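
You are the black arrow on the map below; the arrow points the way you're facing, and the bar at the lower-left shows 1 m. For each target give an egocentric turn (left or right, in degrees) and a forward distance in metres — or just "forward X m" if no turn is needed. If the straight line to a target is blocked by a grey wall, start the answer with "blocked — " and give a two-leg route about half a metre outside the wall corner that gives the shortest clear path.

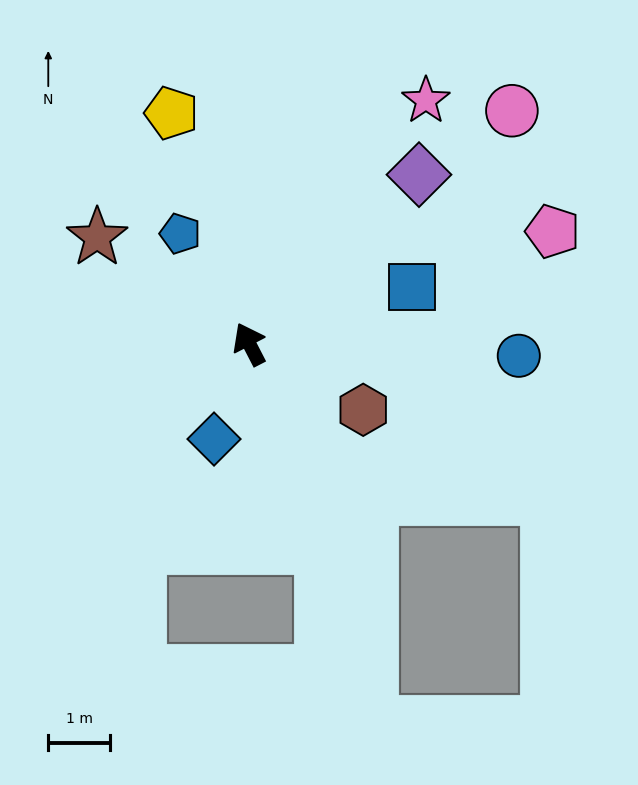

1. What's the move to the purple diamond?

turn right 72°, forward 3.9 m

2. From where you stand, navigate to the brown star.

turn left 28°, forward 3.0 m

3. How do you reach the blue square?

turn right 98°, forward 2.8 m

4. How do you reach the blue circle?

turn right 120°, forward 4.4 m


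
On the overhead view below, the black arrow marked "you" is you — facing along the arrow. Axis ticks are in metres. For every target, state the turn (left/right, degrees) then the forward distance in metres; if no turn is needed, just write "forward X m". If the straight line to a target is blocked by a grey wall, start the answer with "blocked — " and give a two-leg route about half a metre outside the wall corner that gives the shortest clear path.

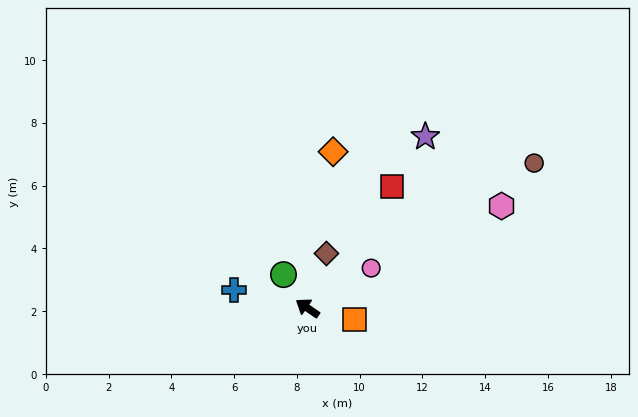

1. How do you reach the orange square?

turn right 160°, forward 1.6 m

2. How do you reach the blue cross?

turn left 21°, forward 2.4 m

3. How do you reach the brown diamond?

turn right 75°, forward 1.8 m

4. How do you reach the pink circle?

turn right 114°, forward 2.4 m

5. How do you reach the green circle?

turn right 20°, forward 1.3 m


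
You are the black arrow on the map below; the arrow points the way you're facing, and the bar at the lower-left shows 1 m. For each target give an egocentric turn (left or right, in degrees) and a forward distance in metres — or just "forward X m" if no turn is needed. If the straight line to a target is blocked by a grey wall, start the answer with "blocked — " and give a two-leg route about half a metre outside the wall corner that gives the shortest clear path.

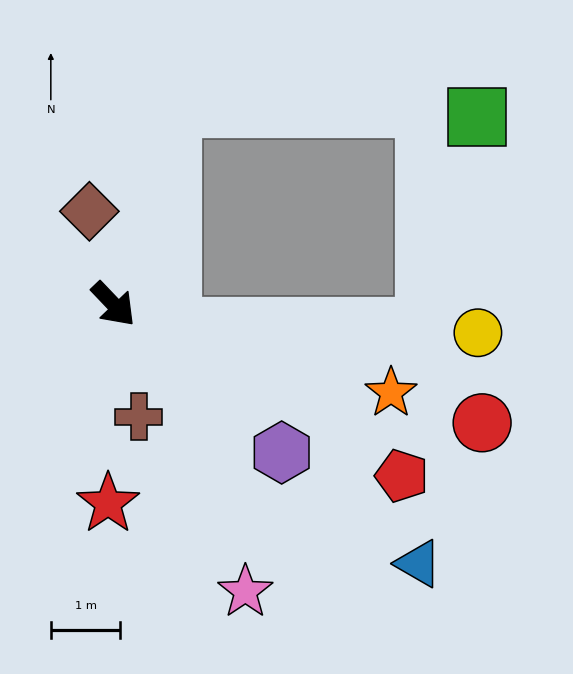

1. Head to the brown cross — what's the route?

turn right 31°, forward 1.7 m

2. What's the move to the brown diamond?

turn left 151°, forward 1.4 m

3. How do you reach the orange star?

turn left 29°, forward 4.2 m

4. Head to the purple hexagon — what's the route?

turn left 5°, forward 3.2 m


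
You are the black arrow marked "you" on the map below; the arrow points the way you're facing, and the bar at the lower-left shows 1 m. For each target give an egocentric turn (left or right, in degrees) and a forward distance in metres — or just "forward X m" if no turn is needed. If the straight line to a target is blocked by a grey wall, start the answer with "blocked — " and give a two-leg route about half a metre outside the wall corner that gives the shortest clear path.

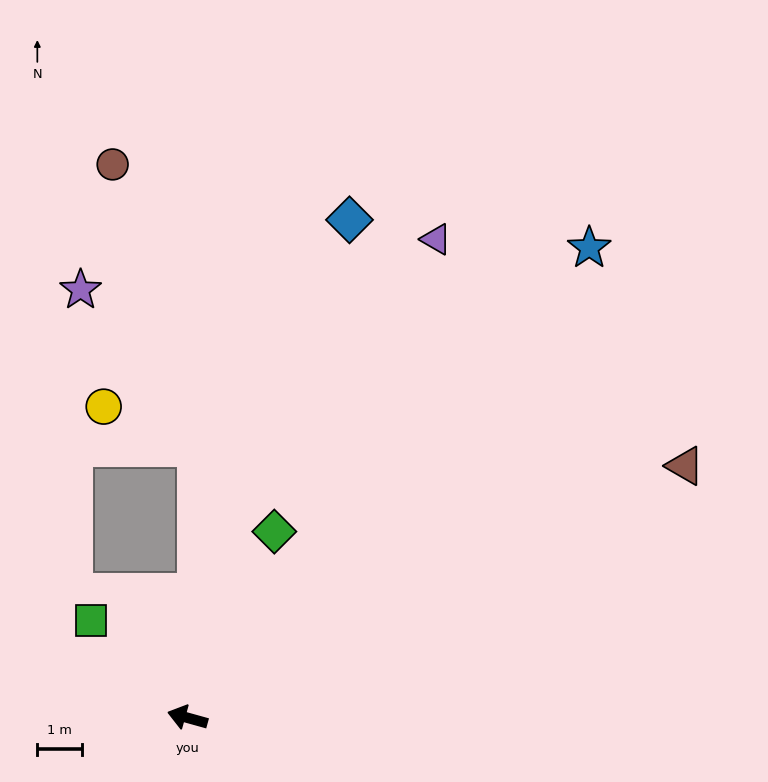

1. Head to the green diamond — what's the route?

turn right 99°, forward 4.6 m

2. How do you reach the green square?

turn right 30°, forward 3.0 m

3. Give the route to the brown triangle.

turn right 138°, forward 12.4 m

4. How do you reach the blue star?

turn right 115°, forward 13.7 m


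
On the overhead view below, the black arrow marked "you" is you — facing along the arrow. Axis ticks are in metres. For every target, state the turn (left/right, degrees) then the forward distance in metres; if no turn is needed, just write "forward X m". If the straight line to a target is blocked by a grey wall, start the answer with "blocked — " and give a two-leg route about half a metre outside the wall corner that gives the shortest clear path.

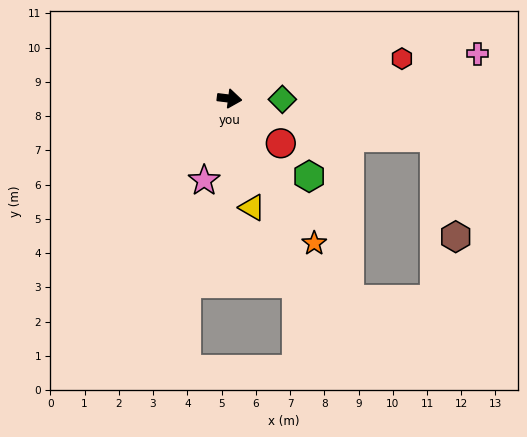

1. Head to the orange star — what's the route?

turn right 53°, forward 4.9 m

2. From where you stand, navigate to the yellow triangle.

turn right 71°, forward 3.2 m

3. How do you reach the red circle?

turn right 34°, forward 2.0 m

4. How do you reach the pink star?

turn right 100°, forward 2.5 m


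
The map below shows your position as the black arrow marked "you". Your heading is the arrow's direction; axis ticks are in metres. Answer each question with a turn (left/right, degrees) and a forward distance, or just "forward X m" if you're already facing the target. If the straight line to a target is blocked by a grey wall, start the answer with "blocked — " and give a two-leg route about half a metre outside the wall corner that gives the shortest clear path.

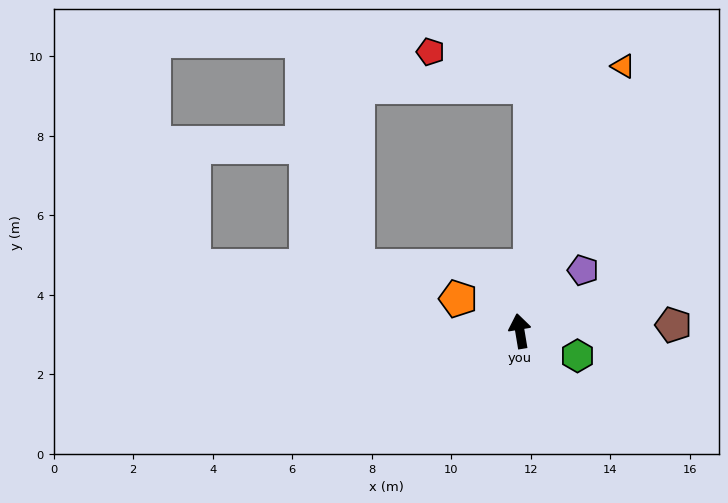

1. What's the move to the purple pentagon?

turn right 56°, forward 2.2 m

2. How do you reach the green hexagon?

turn right 123°, forward 1.6 m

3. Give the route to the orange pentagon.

turn left 53°, forward 1.8 m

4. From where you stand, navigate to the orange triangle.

turn right 31°, forward 7.2 m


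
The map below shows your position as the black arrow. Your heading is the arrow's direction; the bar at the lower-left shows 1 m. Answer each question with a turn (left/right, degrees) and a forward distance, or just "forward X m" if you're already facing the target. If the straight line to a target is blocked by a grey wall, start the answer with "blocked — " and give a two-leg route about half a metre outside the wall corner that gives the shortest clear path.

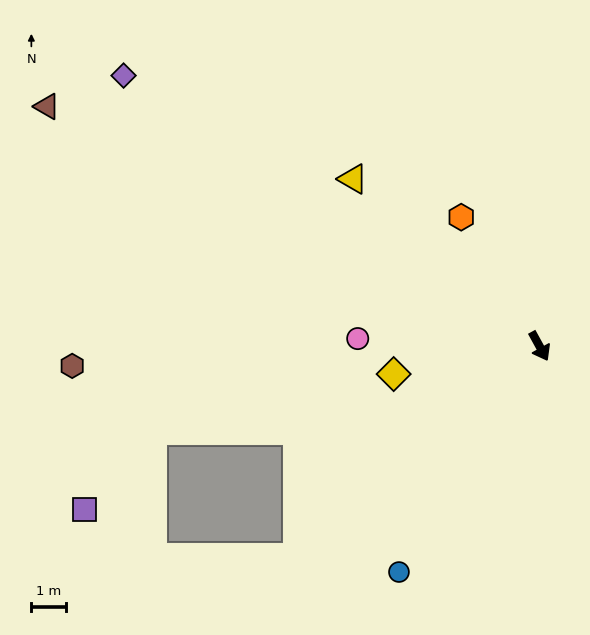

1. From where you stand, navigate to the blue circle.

turn right 61°, forward 7.6 m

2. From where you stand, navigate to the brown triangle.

turn right 145°, forward 15.7 m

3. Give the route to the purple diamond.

turn right 152°, forward 14.2 m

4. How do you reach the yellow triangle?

turn right 161°, forward 7.2 m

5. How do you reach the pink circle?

turn right 121°, forward 5.2 m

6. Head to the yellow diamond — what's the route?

turn right 108°, forward 4.3 m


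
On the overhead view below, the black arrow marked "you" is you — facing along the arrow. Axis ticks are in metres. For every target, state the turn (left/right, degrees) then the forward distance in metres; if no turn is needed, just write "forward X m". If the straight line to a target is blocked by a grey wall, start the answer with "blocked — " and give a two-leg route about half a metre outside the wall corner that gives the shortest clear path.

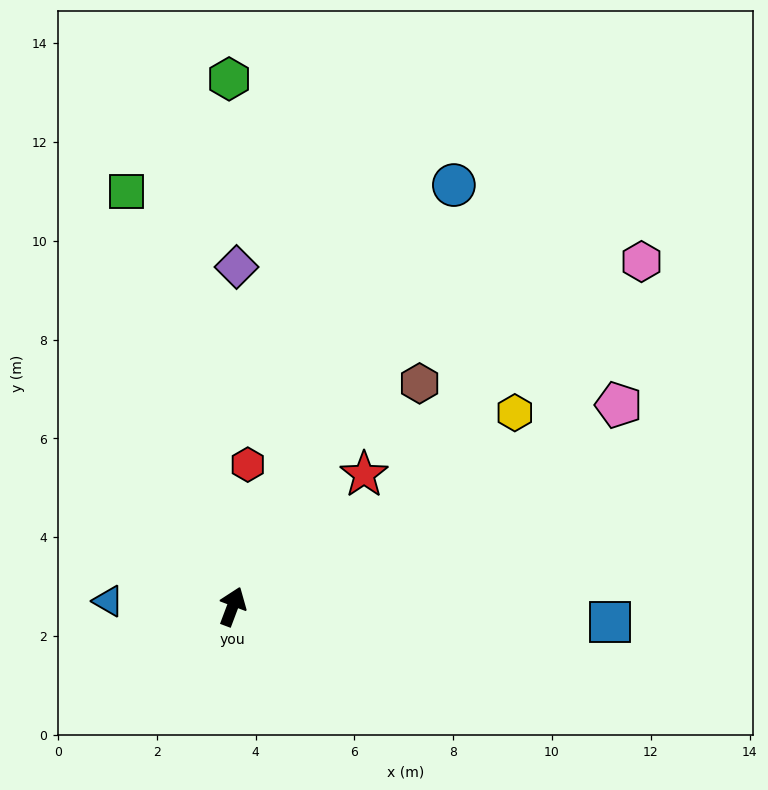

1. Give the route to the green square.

turn left 35°, forward 8.7 m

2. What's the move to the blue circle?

turn right 7°, forward 9.6 m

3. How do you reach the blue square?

turn right 72°, forward 7.6 m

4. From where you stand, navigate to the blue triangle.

turn left 108°, forward 2.5 m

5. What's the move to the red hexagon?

turn left 15°, forward 2.9 m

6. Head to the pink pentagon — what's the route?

turn right 42°, forward 8.8 m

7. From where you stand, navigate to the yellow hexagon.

turn right 35°, forward 6.9 m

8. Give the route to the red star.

turn right 24°, forward 3.8 m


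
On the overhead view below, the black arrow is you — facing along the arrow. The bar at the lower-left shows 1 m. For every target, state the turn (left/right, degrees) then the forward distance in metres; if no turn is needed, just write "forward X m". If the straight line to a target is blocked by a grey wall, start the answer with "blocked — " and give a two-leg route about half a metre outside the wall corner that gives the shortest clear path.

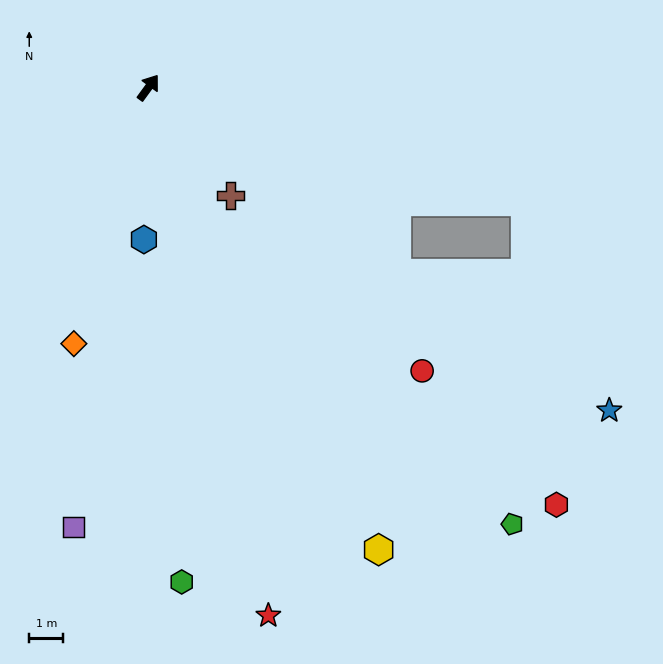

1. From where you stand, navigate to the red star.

turn right 131°, forward 16.0 m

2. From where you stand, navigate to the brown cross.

turn right 107°, forward 4.0 m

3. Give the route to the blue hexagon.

turn right 146°, forward 4.5 m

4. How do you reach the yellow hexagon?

turn right 117°, forward 15.2 m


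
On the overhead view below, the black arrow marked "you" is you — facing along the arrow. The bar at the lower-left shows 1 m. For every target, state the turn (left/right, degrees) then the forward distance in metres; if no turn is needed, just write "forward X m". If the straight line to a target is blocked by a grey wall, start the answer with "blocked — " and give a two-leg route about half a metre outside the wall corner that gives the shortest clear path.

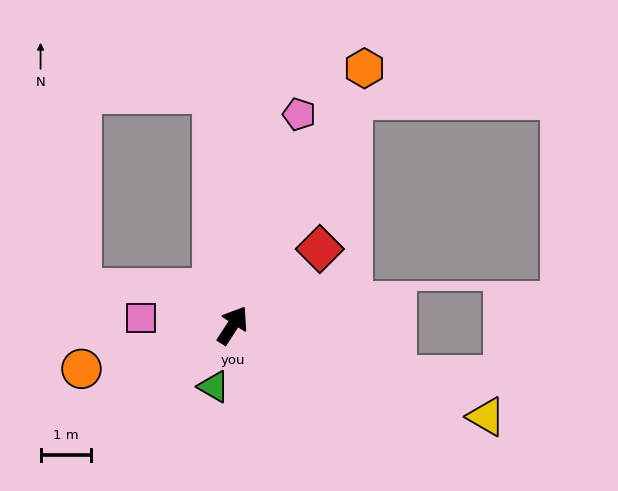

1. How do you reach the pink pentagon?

turn left 15°, forward 4.4 m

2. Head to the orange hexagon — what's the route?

turn left 6°, forward 5.8 m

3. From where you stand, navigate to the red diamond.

turn right 16°, forward 2.3 m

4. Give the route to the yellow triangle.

turn right 77°, forward 5.4 m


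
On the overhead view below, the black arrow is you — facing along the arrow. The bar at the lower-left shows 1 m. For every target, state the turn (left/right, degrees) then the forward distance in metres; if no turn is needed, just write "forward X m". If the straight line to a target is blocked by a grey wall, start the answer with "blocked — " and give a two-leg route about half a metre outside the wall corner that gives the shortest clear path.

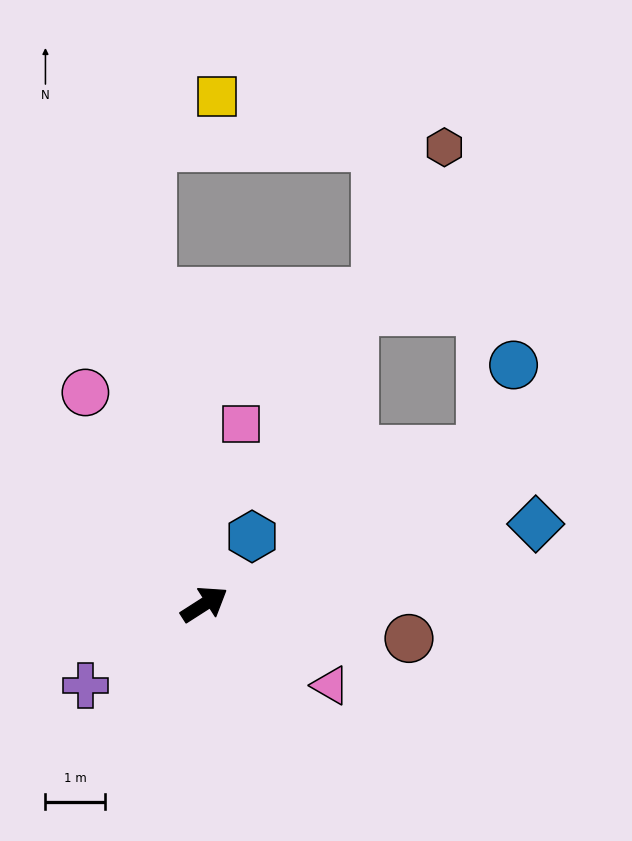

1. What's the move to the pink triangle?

turn right 65°, forward 2.5 m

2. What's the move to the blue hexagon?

turn left 22°, forward 1.4 m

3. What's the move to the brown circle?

turn right 42°, forward 3.5 m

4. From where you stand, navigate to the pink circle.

turn left 87°, forward 4.0 m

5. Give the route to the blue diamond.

turn right 19°, forward 5.7 m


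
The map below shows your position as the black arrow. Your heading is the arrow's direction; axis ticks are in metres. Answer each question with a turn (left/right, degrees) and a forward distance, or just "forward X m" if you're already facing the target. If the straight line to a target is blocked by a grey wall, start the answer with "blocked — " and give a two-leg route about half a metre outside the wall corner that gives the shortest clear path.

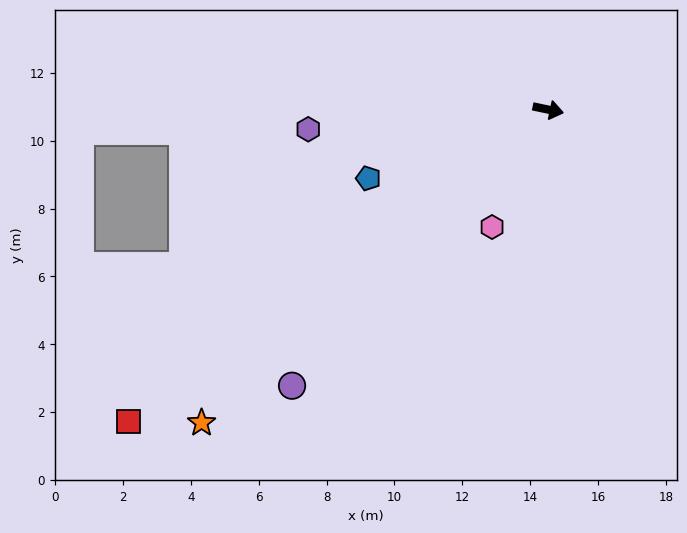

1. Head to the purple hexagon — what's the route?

turn right 163°, forward 7.1 m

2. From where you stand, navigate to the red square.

turn right 132°, forward 15.4 m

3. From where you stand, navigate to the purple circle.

turn right 121°, forward 11.1 m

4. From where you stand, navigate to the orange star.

turn right 126°, forward 13.8 m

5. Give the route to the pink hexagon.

turn right 104°, forward 3.8 m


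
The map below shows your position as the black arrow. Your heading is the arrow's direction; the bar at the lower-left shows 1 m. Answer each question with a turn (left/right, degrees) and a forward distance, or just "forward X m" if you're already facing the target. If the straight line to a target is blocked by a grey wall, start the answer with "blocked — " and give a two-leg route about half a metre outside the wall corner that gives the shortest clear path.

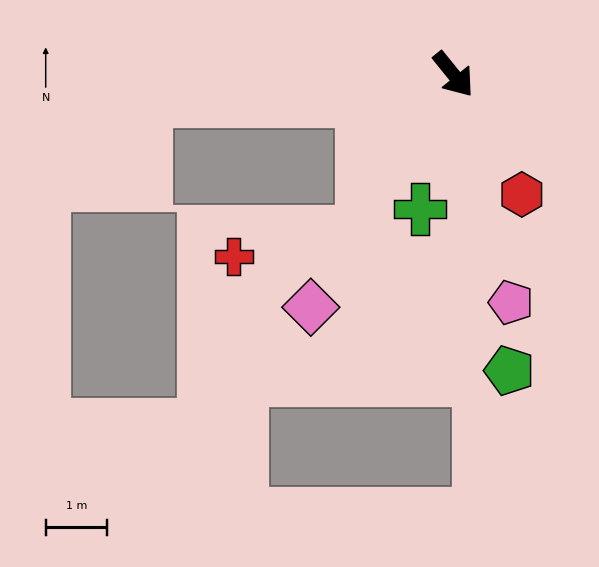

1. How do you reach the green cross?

turn right 53°, forward 2.3 m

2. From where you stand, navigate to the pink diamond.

turn right 70°, forward 4.4 m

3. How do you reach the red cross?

blocked — turn right 69°, forward 3.0 m, then turn right 49°, forward 2.1 m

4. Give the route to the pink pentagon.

turn right 25°, forward 3.8 m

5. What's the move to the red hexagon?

turn right 9°, forward 2.2 m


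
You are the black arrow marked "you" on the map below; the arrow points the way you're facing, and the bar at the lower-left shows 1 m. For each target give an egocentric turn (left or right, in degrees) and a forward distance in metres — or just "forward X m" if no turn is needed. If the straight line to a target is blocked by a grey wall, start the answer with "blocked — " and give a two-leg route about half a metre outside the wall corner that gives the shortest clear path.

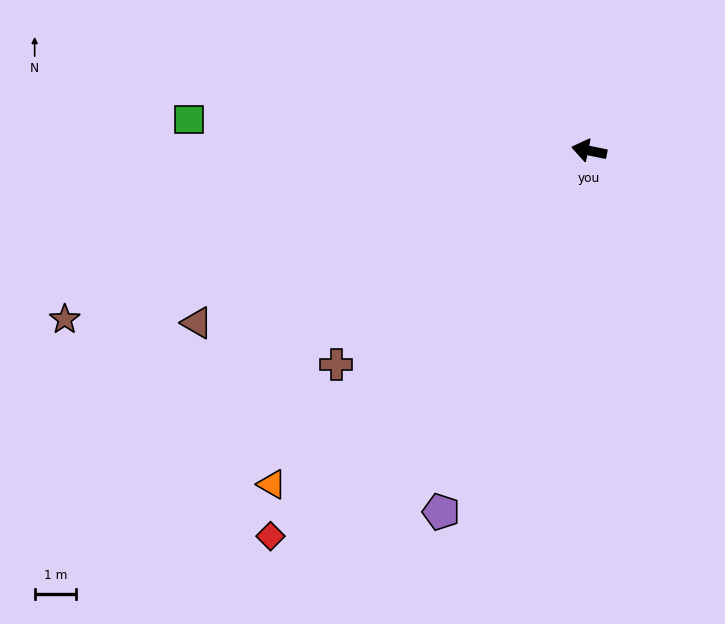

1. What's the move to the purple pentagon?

turn left 79°, forward 9.4 m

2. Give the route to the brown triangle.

turn left 35°, forward 10.3 m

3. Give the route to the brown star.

turn left 29°, forward 13.3 m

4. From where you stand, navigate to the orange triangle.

turn left 58°, forward 11.1 m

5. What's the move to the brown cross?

turn left 52°, forward 8.0 m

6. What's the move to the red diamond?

turn left 62°, forward 12.0 m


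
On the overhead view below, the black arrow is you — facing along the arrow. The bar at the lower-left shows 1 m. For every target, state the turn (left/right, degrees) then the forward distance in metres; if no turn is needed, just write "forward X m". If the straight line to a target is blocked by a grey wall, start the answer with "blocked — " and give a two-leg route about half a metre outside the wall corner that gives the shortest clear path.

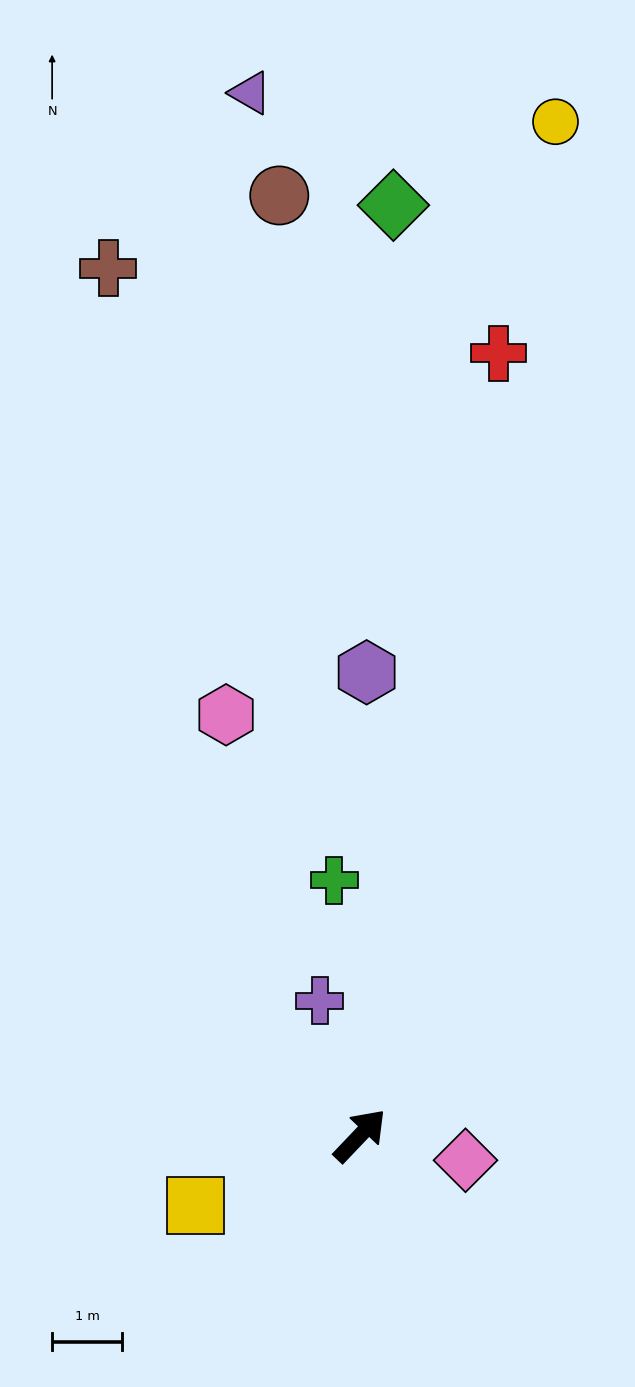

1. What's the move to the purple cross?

turn left 60°, forward 2.0 m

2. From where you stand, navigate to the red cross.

turn left 34°, forward 11.4 m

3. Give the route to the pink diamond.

turn right 60°, forward 1.6 m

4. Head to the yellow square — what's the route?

turn left 157°, forward 2.6 m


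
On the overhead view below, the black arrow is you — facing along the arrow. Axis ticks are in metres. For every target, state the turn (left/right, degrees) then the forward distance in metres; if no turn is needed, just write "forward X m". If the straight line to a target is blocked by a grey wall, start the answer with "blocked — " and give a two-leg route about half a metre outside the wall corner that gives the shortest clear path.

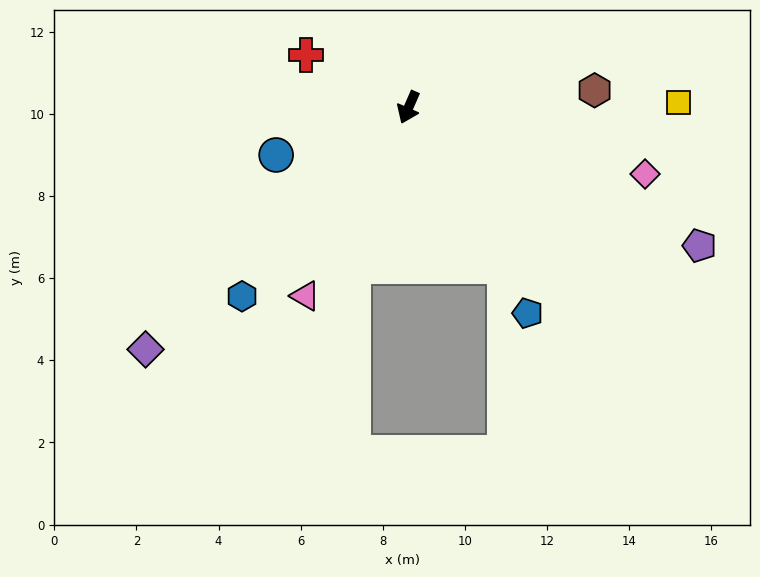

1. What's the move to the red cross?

turn right 94°, forward 2.8 m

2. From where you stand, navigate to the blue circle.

turn right 47°, forward 3.4 m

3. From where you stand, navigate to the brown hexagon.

turn left 119°, forward 4.5 m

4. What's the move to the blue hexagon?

turn right 18°, forward 6.1 m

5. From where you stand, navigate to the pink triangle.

turn right 5°, forward 5.2 m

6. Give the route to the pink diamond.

turn left 98°, forward 6.0 m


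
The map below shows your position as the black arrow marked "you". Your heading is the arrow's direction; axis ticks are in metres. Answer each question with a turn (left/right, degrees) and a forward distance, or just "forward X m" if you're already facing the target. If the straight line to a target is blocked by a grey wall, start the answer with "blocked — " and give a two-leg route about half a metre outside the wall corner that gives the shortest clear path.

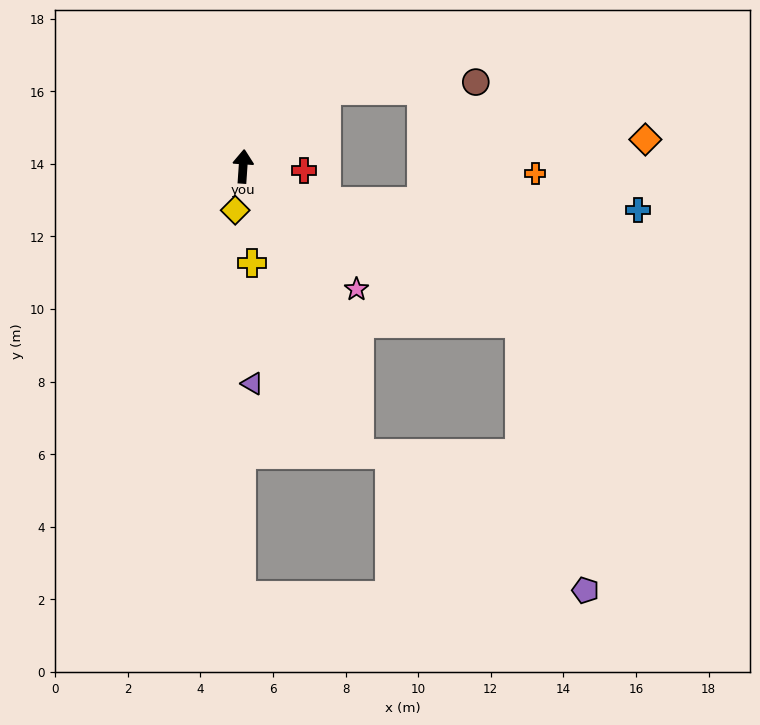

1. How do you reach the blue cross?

blocked — turn right 110°, forward 2.5 m, then turn left 23°, forward 8.6 m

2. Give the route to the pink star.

turn right 133°, forward 4.6 m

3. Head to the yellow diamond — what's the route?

turn left 174°, forward 1.2 m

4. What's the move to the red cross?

turn right 90°, forward 1.7 m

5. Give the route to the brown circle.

blocked — turn right 43°, forward 3.1 m, then turn right 40°, forward 4.1 m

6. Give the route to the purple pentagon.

blocked — turn right 115°, forward 8.8 m, then turn right 48°, forward 7.6 m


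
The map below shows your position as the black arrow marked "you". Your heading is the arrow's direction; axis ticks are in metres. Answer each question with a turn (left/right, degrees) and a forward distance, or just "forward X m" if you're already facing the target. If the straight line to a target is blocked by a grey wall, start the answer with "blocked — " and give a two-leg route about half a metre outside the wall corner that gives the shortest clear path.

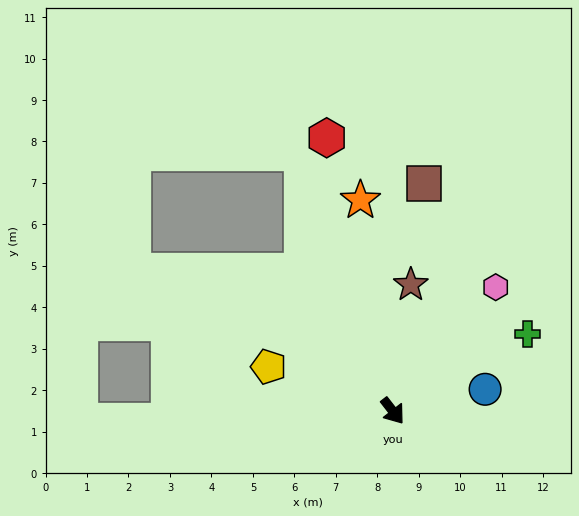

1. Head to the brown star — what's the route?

turn left 134°, forward 3.1 m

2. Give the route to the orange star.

turn left 151°, forward 5.1 m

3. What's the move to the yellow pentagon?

turn right 147°, forward 3.2 m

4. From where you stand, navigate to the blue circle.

turn left 65°, forward 2.3 m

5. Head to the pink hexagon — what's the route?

turn left 102°, forward 3.9 m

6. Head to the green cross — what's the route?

turn left 82°, forward 3.7 m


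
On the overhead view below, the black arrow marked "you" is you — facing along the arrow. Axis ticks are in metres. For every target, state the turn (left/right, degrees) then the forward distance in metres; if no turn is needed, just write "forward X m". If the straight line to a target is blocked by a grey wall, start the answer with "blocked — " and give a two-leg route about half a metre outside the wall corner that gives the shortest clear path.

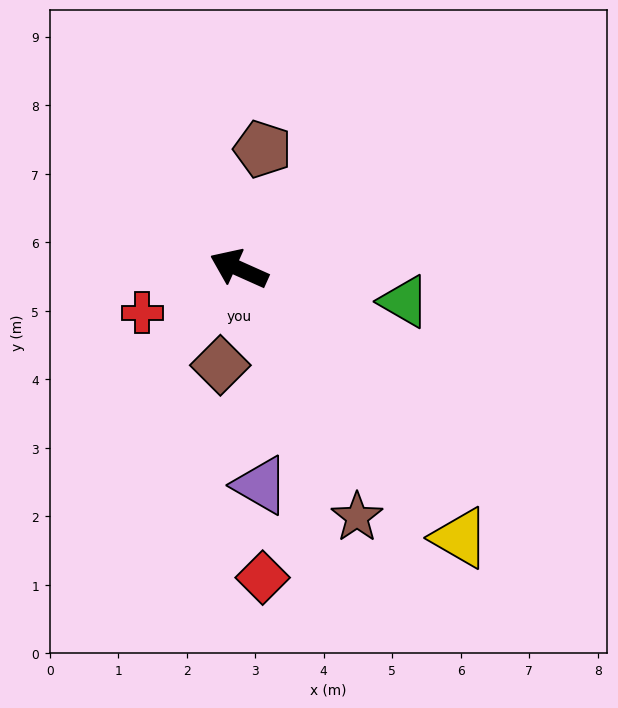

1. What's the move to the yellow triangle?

turn left 154°, forward 5.1 m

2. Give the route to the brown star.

turn left 140°, forward 4.0 m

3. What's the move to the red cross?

turn left 49°, forward 1.6 m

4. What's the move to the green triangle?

turn right 167°, forward 2.5 m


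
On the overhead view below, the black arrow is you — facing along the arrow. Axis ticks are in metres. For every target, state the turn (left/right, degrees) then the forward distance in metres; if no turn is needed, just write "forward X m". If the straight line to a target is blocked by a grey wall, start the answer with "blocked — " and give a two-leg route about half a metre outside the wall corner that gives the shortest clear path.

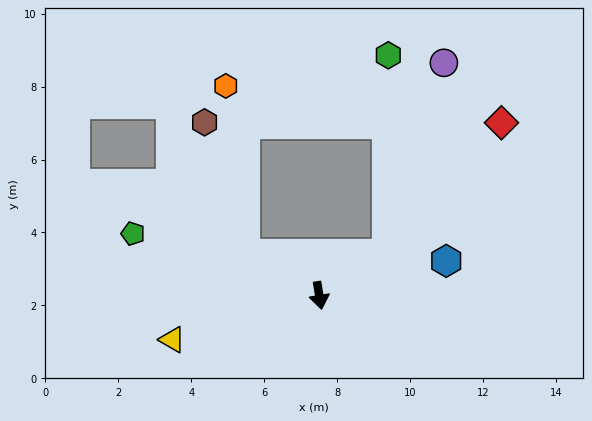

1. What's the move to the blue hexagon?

turn left 96°, forward 3.6 m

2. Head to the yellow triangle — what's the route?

turn right 83°, forward 4.2 m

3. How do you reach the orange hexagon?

blocked — turn right 128°, forward 2.3 m, then turn right 55°, forward 4.7 m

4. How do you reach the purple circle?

blocked — turn left 112°, forward 2.2 m, then turn left 42°, forward 5.5 m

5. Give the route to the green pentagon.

turn right 118°, forward 5.4 m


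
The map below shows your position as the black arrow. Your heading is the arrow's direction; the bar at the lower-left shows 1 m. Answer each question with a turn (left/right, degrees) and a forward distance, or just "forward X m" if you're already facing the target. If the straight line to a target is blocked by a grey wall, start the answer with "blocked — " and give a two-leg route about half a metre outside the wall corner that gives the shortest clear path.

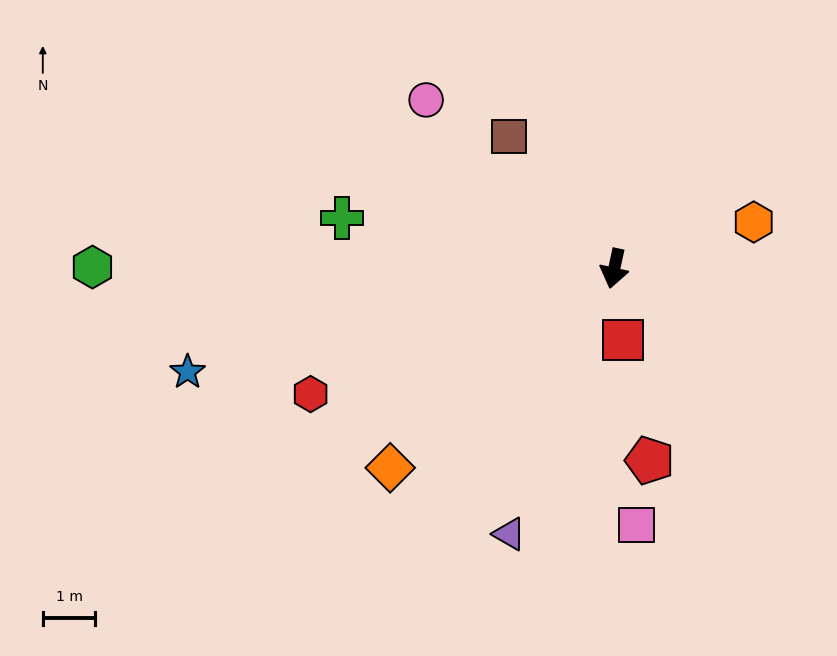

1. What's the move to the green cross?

turn right 88°, forward 5.3 m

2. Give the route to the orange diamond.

turn right 36°, forward 5.7 m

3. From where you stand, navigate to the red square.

turn left 19°, forward 1.4 m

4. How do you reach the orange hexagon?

turn left 121°, forward 2.8 m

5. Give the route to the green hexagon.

turn right 78°, forward 9.9 m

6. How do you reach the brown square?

turn right 129°, forward 3.2 m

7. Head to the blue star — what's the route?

turn right 64°, forward 8.3 m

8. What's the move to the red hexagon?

turn right 55°, forward 6.2 m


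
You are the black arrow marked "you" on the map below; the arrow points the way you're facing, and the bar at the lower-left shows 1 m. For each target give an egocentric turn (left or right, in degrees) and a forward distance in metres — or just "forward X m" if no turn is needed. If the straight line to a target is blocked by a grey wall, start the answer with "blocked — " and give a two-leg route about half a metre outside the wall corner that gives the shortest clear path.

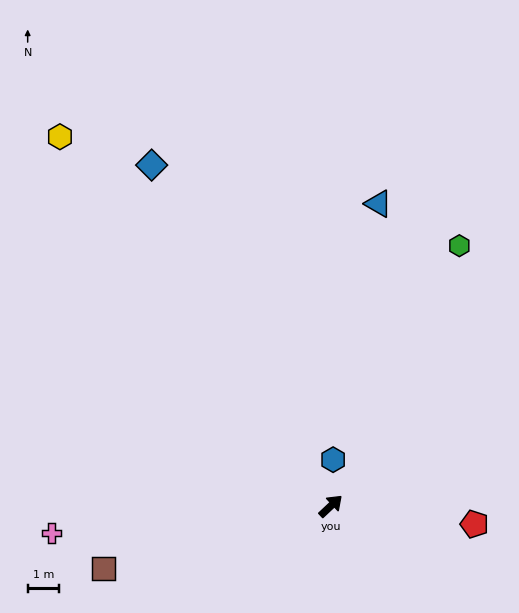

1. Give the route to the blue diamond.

turn left 75°, forward 12.3 m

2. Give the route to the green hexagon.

turn left 21°, forward 9.3 m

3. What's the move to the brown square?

turn left 152°, forward 7.5 m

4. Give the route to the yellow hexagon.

turn left 83°, forward 14.6 m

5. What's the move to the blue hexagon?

turn left 44°, forward 1.5 m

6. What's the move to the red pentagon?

turn right 50°, forward 4.6 m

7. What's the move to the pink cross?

turn left 142°, forward 9.0 m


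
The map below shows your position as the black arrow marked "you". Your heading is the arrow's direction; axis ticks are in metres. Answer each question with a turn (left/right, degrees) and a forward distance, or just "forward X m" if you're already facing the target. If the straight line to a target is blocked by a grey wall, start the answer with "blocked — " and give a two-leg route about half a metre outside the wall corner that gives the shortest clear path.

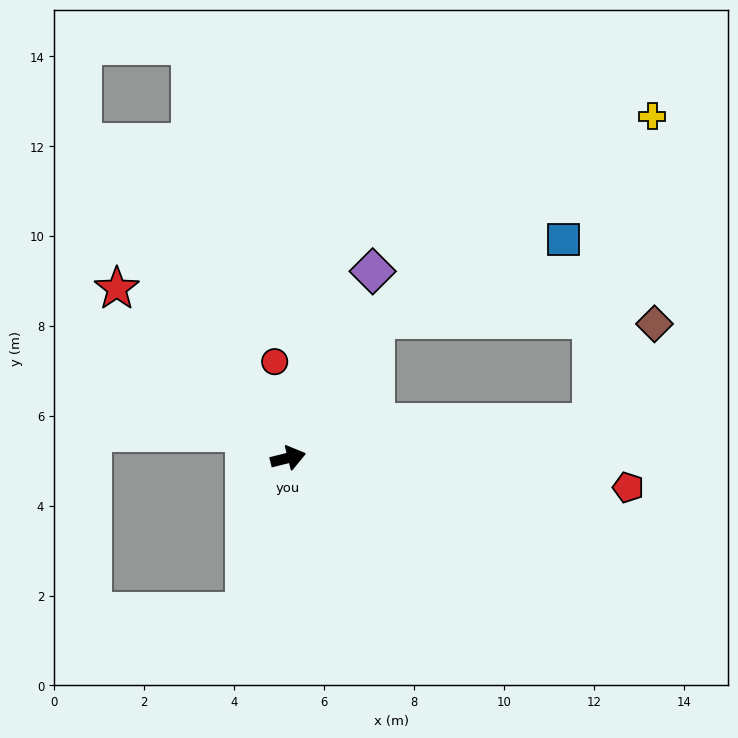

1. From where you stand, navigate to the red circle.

turn left 84°, forward 2.2 m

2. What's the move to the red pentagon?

turn right 19°, forward 7.6 m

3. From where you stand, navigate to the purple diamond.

turn left 52°, forward 4.6 m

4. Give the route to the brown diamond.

blocked — turn right 7°, forward 6.8 m, then turn left 50°, forward 2.6 m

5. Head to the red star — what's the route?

turn left 121°, forward 5.4 m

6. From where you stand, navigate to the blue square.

blocked — turn left 44°, forward 3.6 m, then turn right 35°, forward 4.6 m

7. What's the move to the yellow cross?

blocked — turn left 44°, forward 3.6 m, then turn right 22°, forward 7.6 m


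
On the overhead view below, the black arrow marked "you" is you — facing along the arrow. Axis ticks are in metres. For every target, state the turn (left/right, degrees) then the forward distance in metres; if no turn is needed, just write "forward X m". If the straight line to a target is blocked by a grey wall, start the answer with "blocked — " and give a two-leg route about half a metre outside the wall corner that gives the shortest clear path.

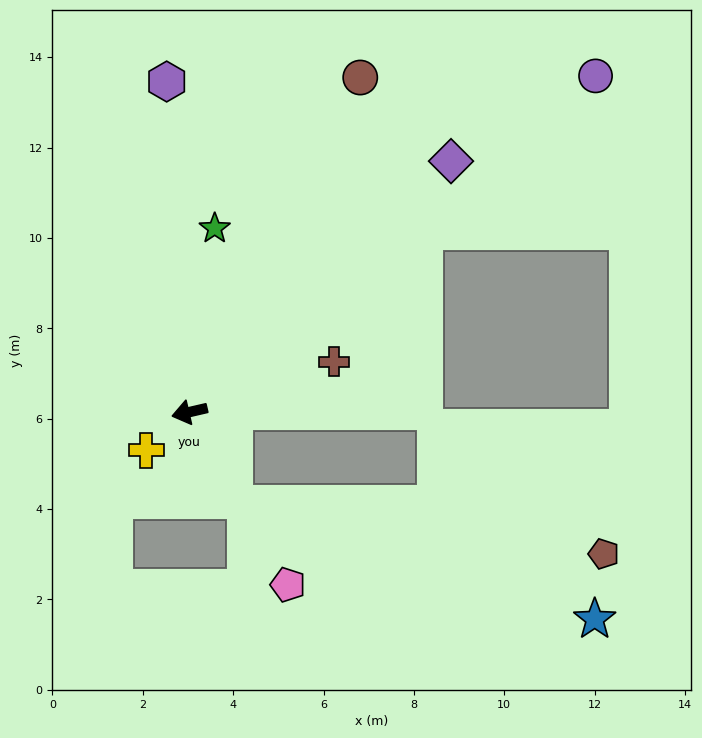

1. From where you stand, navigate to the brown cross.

turn right 174°, forward 3.4 m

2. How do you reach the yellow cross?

turn left 28°, forward 1.3 m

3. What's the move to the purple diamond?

turn right 149°, forward 8.0 m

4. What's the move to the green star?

turn right 111°, forward 4.1 m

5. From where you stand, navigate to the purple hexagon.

turn right 99°, forward 7.3 m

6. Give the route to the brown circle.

turn right 130°, forward 8.3 m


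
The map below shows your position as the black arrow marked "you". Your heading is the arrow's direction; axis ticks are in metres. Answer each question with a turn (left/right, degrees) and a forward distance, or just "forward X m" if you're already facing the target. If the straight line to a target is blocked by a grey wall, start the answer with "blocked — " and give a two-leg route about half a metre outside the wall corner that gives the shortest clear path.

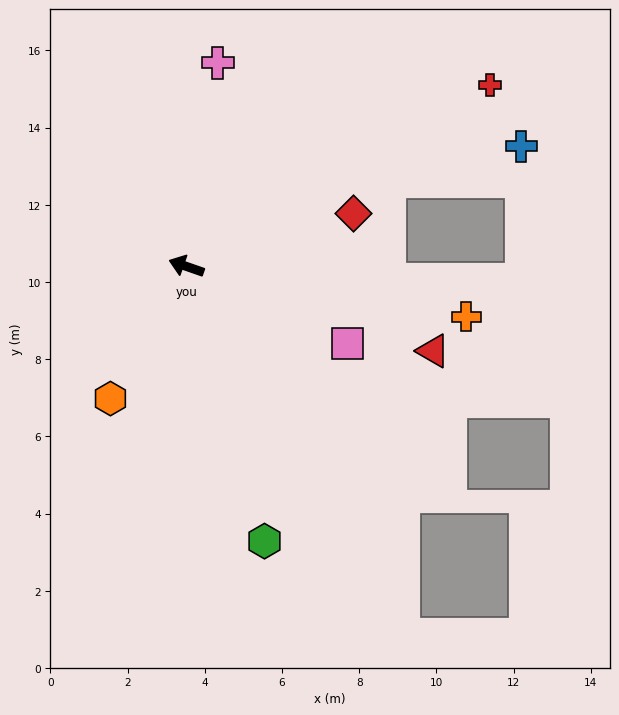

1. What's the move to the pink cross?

turn right 80°, forward 5.3 m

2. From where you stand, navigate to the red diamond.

turn right 143°, forward 4.5 m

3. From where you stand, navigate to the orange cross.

turn right 171°, forward 7.4 m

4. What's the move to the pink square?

turn left 174°, forward 4.6 m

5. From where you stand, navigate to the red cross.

turn right 130°, forward 9.2 m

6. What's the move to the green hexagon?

turn left 125°, forward 7.4 m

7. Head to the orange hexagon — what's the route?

turn left 79°, forward 3.9 m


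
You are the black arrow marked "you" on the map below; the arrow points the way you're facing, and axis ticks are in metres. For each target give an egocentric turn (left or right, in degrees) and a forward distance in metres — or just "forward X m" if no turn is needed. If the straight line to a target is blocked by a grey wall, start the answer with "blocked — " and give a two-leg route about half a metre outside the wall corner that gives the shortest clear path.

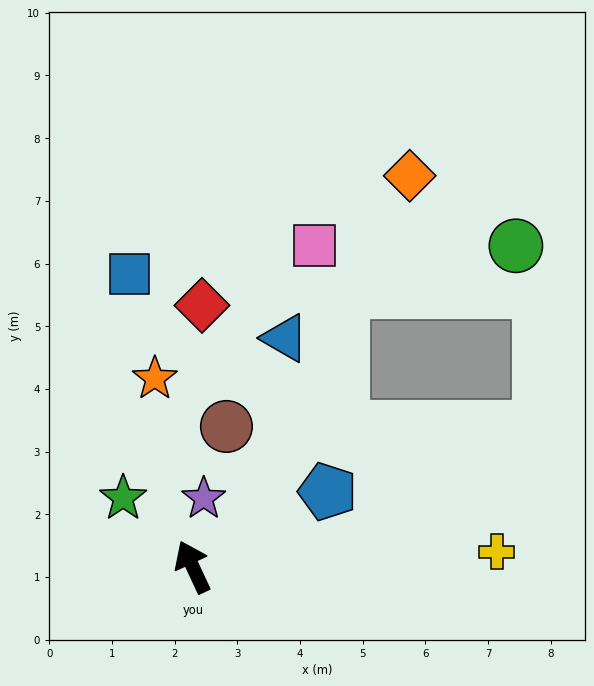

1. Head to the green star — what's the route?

turn left 20°, forward 1.6 m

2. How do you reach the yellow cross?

turn right 112°, forward 4.9 m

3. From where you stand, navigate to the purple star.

turn right 34°, forward 1.1 m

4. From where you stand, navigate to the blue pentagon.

turn right 86°, forward 2.5 m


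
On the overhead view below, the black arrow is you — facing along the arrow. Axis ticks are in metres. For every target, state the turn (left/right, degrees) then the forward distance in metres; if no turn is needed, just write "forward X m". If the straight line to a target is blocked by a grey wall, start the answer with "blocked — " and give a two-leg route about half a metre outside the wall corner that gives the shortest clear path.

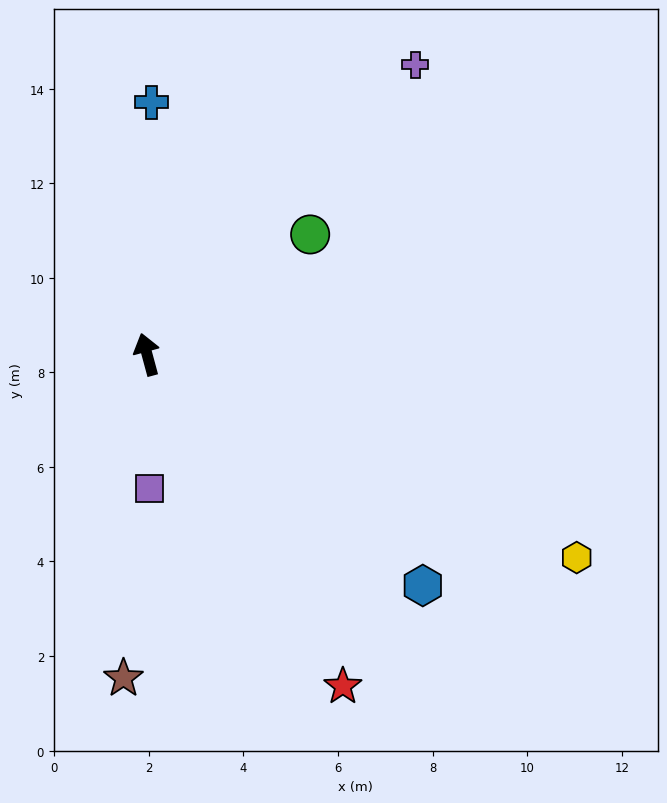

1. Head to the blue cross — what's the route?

turn right 16°, forward 5.3 m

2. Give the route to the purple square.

turn left 166°, forward 2.8 m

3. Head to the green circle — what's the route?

turn right 69°, forward 4.3 m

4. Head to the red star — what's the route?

turn right 165°, forward 8.1 m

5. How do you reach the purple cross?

turn right 58°, forward 8.3 m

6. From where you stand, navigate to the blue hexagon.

turn right 145°, forward 7.6 m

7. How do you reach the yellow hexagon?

turn right 130°, forward 10.0 m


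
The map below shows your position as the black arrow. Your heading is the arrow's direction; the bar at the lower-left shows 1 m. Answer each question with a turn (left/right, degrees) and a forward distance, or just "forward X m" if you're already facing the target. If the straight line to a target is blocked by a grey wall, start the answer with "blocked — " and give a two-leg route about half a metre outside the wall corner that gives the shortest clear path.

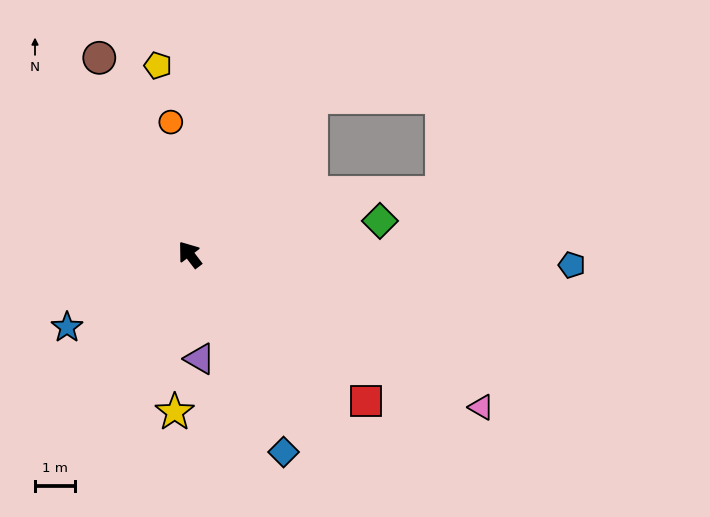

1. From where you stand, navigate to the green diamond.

turn right 117°, forward 4.8 m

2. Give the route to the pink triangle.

turn right 155°, forward 8.1 m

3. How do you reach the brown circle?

turn right 13°, forward 5.4 m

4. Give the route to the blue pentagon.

turn right 129°, forward 9.5 m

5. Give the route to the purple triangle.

turn left 148°, forward 2.6 m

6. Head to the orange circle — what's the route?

turn right 29°, forward 3.3 m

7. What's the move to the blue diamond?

turn left 168°, forward 5.4 m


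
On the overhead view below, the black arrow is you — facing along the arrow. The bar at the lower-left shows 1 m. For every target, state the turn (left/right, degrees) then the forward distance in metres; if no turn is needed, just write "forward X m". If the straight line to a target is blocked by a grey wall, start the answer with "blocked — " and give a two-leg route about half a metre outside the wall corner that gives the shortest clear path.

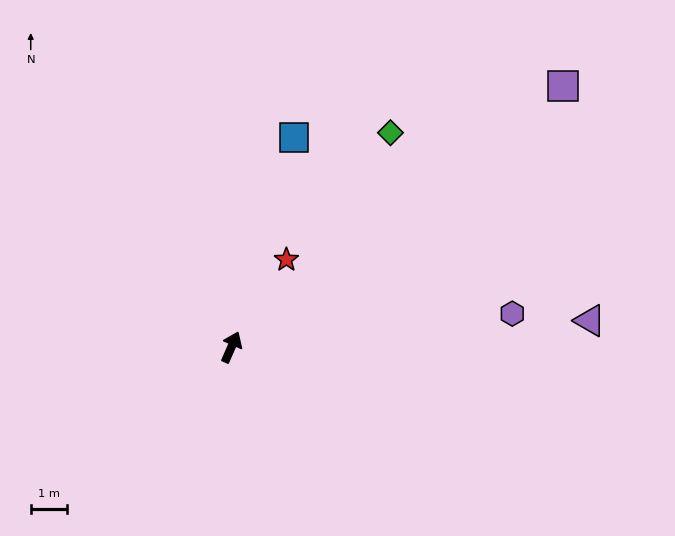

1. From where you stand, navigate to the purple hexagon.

turn right 60°, forward 7.9 m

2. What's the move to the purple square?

turn right 28°, forward 11.8 m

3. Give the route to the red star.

turn right 9°, forward 2.9 m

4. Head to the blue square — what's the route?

turn left 7°, forward 6.1 m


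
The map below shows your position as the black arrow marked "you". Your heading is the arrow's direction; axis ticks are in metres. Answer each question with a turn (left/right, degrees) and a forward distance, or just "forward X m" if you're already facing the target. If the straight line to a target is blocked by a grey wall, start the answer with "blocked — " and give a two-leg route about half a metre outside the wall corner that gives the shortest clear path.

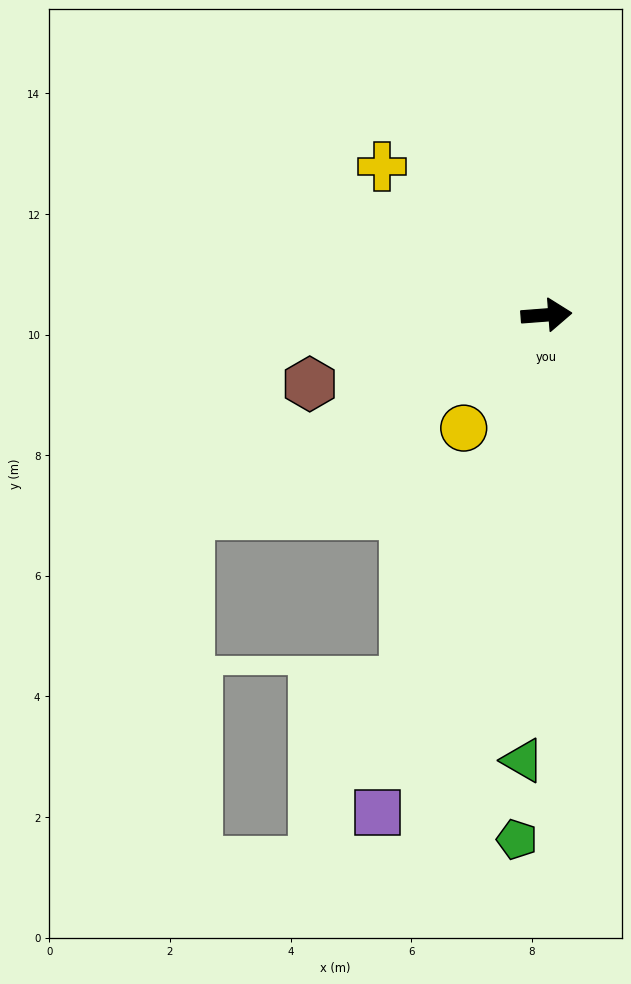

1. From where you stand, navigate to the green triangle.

turn right 97°, forward 7.4 m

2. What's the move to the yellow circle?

turn right 131°, forward 2.3 m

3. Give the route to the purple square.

turn right 113°, forward 8.7 m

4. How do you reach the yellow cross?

turn left 134°, forward 3.7 m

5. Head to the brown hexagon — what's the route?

turn right 168°, forward 4.1 m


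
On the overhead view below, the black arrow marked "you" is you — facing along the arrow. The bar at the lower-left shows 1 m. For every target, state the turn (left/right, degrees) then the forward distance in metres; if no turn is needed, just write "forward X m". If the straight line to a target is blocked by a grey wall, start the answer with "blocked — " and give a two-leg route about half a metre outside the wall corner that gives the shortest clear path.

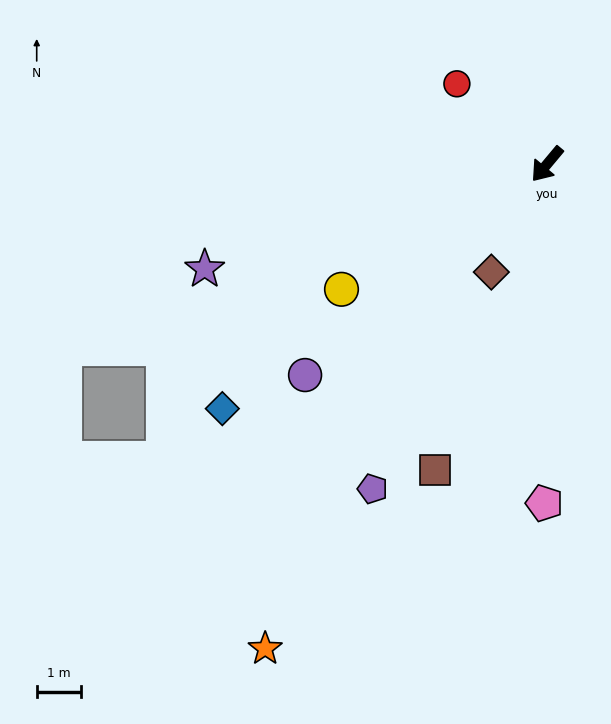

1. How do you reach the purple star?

turn right 33°, forward 8.0 m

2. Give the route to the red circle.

turn right 92°, forward 2.7 m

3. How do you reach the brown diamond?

turn left 13°, forward 2.7 m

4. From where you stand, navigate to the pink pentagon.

turn left 39°, forward 7.6 m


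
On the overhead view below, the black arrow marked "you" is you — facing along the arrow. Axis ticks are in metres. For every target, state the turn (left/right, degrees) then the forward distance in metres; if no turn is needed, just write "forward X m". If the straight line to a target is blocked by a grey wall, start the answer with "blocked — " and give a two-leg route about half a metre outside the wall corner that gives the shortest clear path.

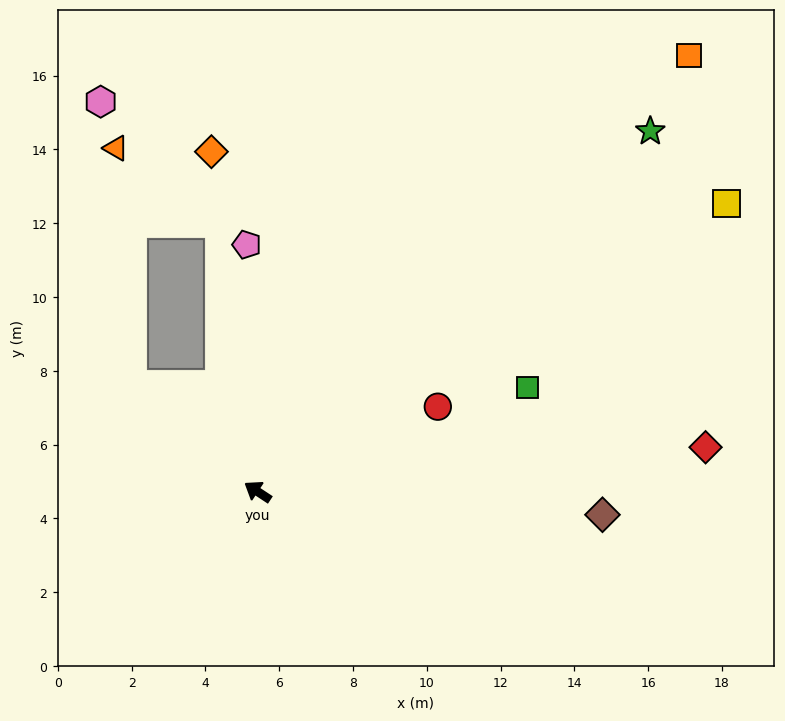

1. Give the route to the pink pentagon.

turn right 54°, forward 6.7 m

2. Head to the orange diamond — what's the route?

turn right 49°, forward 9.3 m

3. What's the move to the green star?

turn right 104°, forward 14.5 m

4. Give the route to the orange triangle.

blocked — turn right 49°, forward 7.4 m, then turn left 47°, forward 3.5 m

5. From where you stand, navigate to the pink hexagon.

blocked — turn right 49°, forward 7.4 m, then turn left 37°, forward 4.6 m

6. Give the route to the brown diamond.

turn right 150°, forward 9.4 m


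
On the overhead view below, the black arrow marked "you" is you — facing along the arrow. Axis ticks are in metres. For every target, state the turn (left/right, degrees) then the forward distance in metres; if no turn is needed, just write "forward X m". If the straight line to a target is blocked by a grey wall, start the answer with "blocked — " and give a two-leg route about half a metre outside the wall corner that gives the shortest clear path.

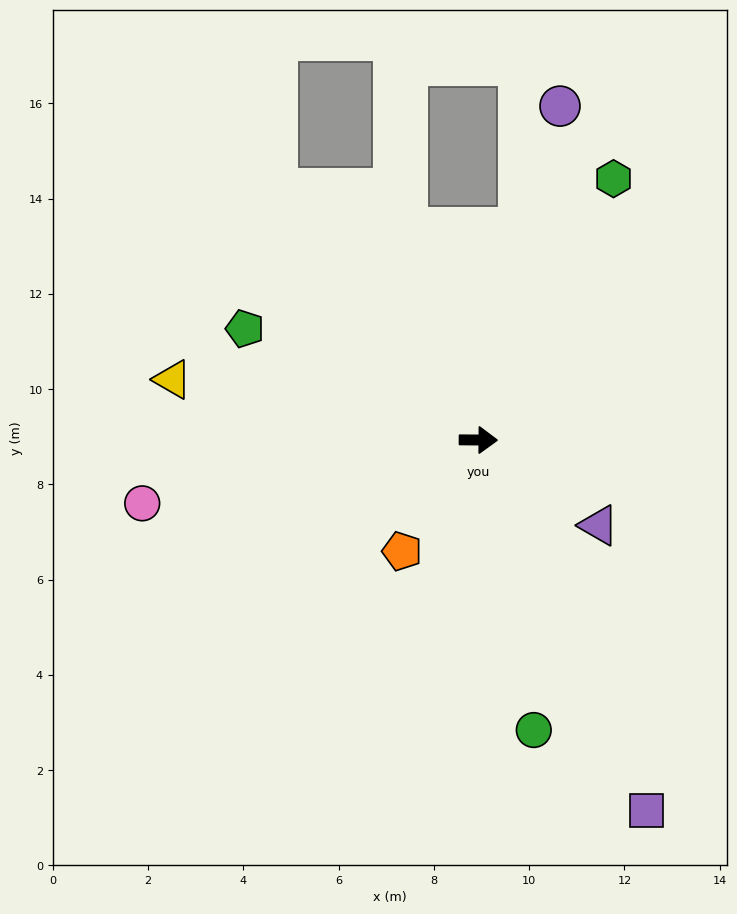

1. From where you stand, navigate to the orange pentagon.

turn right 124°, forward 2.8 m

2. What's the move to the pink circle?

turn right 169°, forward 7.2 m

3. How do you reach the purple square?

turn right 65°, forward 8.5 m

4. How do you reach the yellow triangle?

turn left 169°, forward 6.5 m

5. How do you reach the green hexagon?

turn left 63°, forward 6.2 m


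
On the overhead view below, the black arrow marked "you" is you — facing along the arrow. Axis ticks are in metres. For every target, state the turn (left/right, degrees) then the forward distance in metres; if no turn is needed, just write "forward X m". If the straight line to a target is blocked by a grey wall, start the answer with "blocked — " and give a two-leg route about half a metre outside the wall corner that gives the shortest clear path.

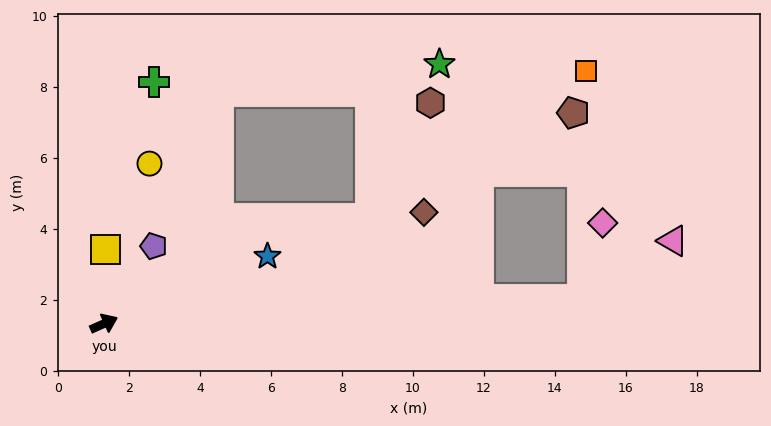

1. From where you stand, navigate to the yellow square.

turn left 65°, forward 2.1 m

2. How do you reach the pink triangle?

blocked — turn right 21°, forward 13.5 m, then turn left 29°, forward 3.0 m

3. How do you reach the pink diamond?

blocked — turn right 21°, forward 13.5 m, then turn left 72°, forward 2.2 m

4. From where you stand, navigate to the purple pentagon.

turn left 33°, forward 2.6 m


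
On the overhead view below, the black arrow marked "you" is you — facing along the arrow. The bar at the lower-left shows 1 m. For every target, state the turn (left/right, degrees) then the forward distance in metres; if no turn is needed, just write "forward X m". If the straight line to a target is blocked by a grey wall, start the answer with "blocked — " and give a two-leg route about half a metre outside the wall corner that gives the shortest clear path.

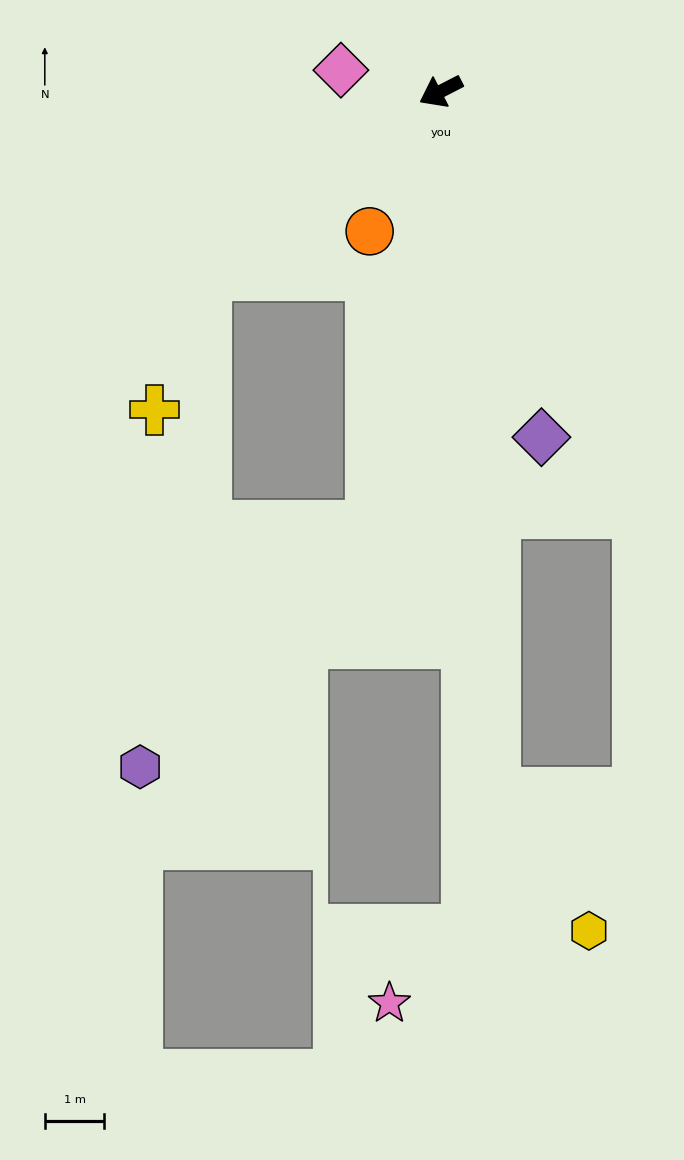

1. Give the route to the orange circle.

turn left 36°, forward 2.6 m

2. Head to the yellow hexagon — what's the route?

blocked — turn left 67°, forward 11.8 m, then turn left 30°, forward 2.8 m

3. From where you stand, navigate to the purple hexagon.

blocked — turn left 54°, forward 7.4 m, then turn right 35°, forward 5.6 m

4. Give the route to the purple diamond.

turn left 79°, forward 6.1 m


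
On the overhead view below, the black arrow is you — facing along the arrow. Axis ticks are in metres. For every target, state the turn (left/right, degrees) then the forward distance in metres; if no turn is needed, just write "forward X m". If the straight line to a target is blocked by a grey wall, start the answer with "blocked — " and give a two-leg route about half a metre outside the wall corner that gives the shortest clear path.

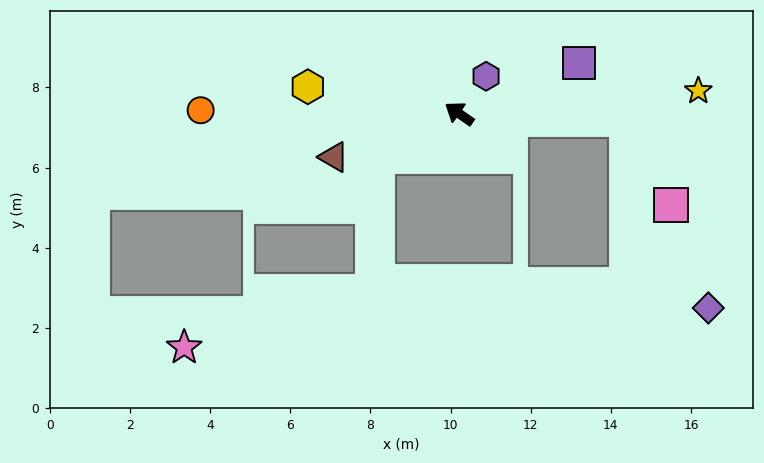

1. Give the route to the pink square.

blocked — turn right 147°, forward 4.2 m, then turn right 60°, forward 2.4 m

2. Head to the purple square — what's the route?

turn right 122°, forward 3.2 m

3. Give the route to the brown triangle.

turn left 54°, forward 3.3 m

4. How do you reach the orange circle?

turn left 34°, forward 6.5 m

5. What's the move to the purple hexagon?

turn right 91°, forward 1.1 m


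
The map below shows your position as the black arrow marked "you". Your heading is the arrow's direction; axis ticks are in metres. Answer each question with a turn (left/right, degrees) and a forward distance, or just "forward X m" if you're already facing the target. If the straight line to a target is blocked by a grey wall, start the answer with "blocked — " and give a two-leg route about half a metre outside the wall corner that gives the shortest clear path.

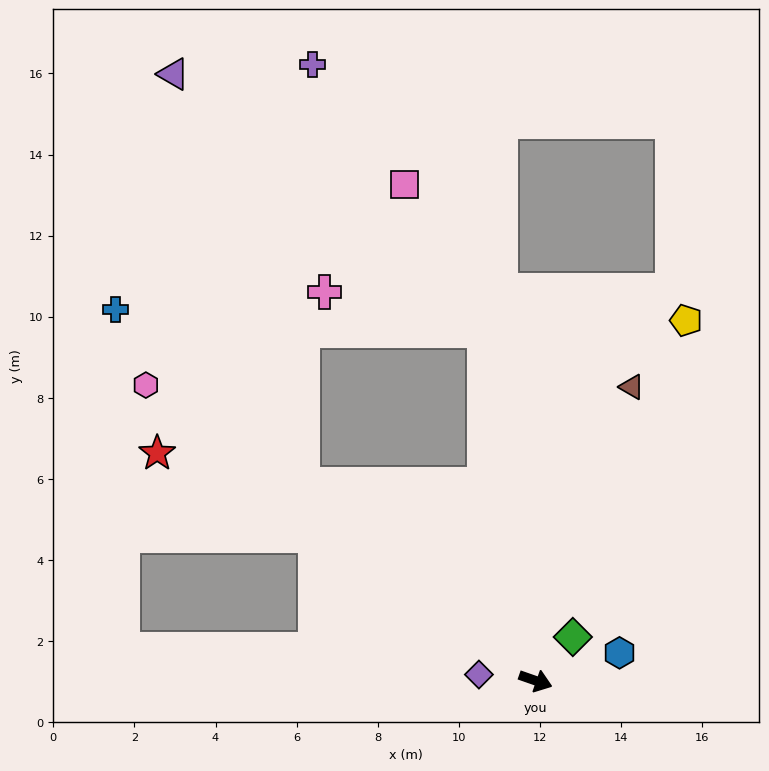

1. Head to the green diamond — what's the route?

turn left 69°, forward 1.4 m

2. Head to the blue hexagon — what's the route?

turn left 38°, forward 2.2 m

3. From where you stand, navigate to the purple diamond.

turn right 167°, forward 1.4 m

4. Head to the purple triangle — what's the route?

blocked — turn left 159°, forward 7.5 m, then turn right 32°, forward 10.6 m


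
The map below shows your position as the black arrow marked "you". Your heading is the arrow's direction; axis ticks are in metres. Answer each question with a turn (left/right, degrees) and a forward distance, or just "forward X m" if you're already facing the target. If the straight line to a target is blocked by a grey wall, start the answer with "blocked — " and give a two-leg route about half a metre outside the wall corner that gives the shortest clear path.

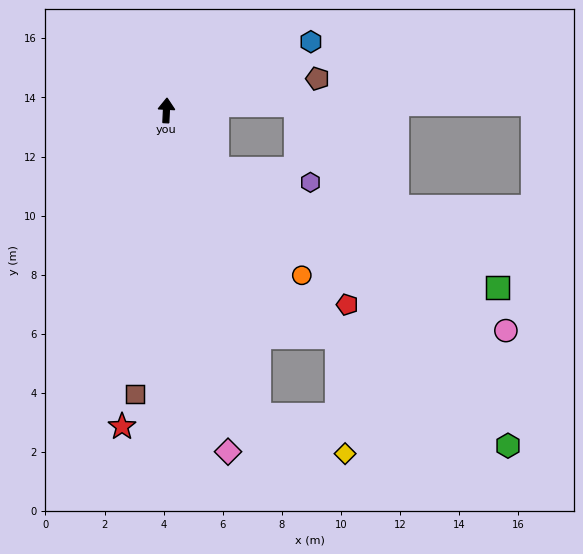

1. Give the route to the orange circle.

turn right 138°, forward 7.2 m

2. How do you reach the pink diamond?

turn right 167°, forward 11.7 m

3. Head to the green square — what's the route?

blocked — turn right 137°, forward 2.6 m, then turn left 27°, forward 10.3 m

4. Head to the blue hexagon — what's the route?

turn right 62°, forward 5.4 m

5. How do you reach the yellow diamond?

blocked — turn right 160°, forward 10.8 m, then turn left 48°, forward 3.2 m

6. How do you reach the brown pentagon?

turn right 75°, forward 5.2 m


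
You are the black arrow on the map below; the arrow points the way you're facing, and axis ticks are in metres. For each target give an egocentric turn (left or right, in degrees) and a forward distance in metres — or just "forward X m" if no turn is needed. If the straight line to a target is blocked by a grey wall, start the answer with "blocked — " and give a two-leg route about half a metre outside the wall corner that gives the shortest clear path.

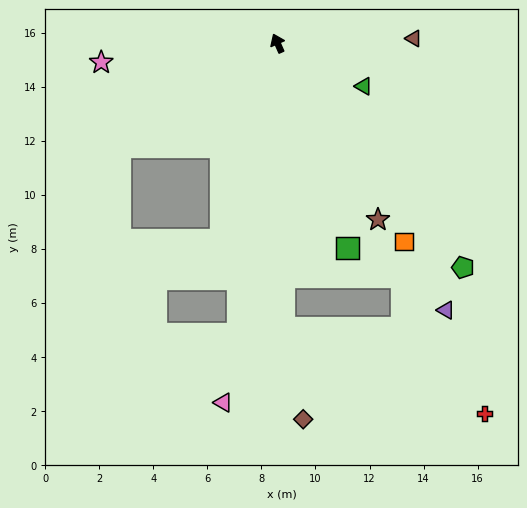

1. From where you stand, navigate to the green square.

turn left 175°, forward 8.0 m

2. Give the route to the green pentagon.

turn right 164°, forward 10.8 m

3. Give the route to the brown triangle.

turn right 112°, forward 5.0 m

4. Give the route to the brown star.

turn right 174°, forward 7.5 m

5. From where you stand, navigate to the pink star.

turn left 72°, forward 6.6 m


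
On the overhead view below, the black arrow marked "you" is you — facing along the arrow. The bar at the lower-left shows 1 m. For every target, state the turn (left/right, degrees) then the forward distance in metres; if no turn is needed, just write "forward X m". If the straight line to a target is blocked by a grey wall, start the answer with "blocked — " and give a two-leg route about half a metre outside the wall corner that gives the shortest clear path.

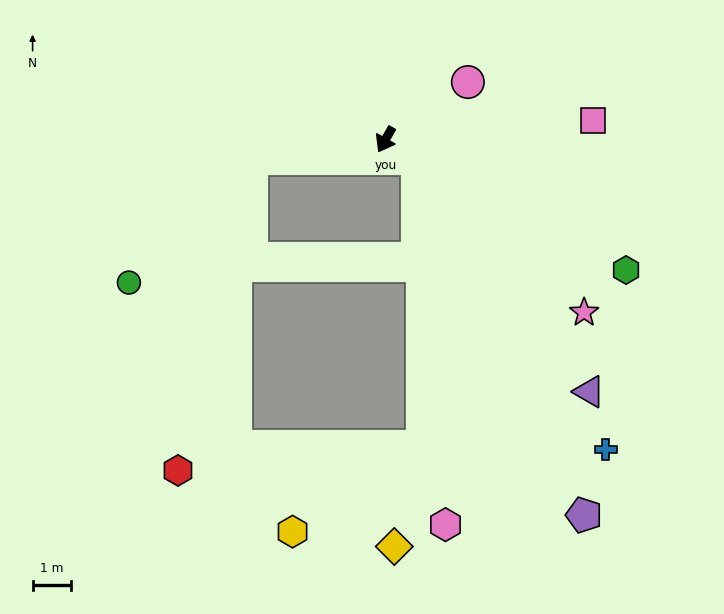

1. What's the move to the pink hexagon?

blocked — turn left 88°, forward 1.0 m, then turn right 54°, forward 9.6 m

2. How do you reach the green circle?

blocked — turn right 52°, forward 3.5 m, then turn left 36°, forward 4.6 m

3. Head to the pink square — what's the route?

turn left 125°, forward 5.5 m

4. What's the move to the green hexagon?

turn left 91°, forward 7.2 m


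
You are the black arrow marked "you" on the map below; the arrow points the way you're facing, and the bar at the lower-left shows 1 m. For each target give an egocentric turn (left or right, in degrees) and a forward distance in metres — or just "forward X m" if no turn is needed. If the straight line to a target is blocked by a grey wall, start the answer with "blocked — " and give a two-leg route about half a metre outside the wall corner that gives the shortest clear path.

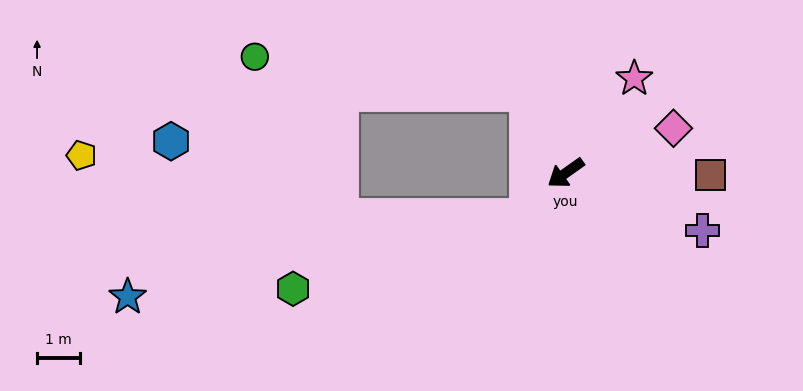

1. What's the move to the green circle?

blocked — turn right 100°, forward 2.0 m, then turn left 57°, forward 6.4 m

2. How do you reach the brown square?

turn left 144°, forward 3.3 m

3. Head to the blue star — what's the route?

blocked — turn left 13°, forward 1.3 m, then turn right 37°, forward 9.4 m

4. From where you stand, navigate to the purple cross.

turn left 122°, forward 3.4 m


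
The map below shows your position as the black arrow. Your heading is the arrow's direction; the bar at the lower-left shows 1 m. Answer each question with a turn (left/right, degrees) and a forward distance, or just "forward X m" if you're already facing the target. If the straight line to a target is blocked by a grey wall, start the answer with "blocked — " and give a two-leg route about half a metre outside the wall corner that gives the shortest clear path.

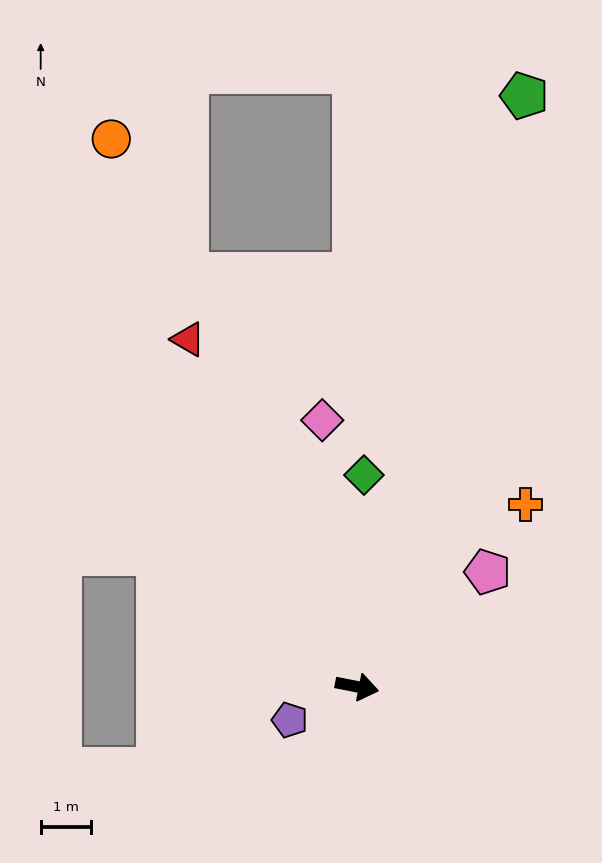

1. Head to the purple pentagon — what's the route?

turn right 143°, forward 1.5 m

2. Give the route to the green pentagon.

turn left 85°, forward 12.3 m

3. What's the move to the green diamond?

turn left 99°, forward 4.2 m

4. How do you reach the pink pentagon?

turn left 52°, forward 3.5 m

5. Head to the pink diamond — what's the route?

turn left 108°, forward 5.4 m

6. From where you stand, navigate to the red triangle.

turn left 127°, forward 7.7 m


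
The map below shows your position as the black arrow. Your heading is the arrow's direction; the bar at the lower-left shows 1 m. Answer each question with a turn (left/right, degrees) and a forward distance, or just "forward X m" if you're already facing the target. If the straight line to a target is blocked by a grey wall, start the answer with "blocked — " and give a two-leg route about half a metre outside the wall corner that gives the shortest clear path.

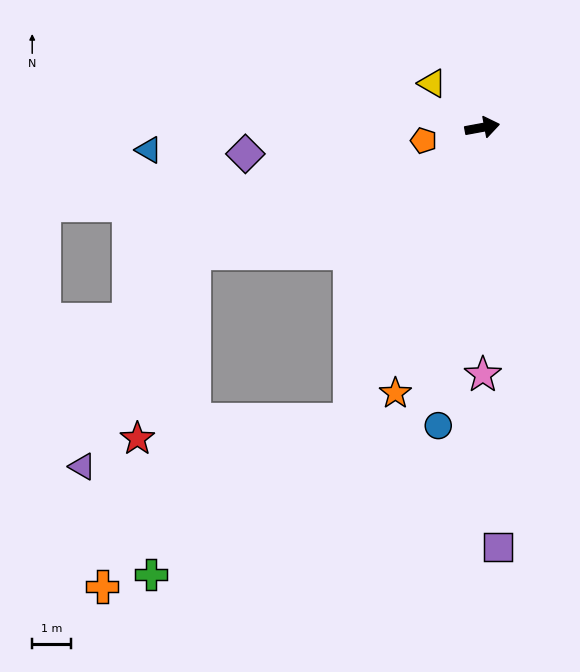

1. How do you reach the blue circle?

turn right 109°, forward 7.8 m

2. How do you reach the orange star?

turn right 119°, forward 7.2 m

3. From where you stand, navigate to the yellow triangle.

turn left 128°, forward 1.7 m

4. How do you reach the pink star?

turn right 100°, forward 6.4 m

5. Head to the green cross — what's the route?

blocked — turn right 125°, forward 8.3 m, then turn right 28°, forward 6.5 m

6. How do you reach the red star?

blocked — turn right 125°, forward 8.3 m, then turn right 60°, forward 5.5 m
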